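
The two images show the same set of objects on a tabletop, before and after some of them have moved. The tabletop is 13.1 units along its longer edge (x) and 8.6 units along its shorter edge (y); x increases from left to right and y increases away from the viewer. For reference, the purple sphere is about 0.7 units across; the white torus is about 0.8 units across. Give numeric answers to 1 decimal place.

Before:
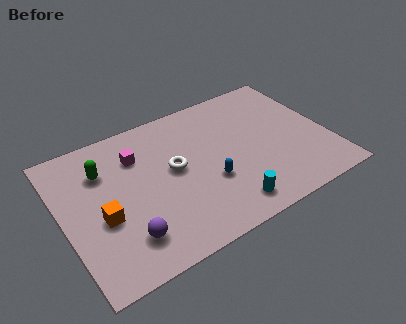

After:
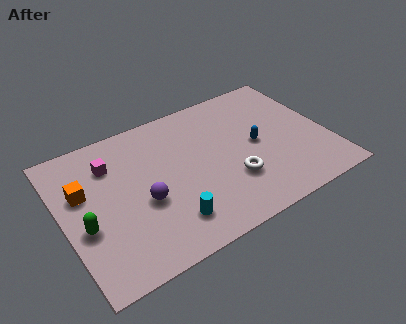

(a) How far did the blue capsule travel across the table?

2.9

The blue capsule was near (7.0, 3.1) before and (9.6, 4.3) after, so it travelled √(2.6² + 1.2²) ≈ 2.9 units.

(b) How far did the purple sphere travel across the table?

1.9

The purple sphere was near (2.7, 1.9) before and (3.8, 3.5) after, so it travelled √(1.1² + 1.6²) ≈ 1.9 units.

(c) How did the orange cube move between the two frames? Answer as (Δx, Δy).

(-0.7, 1.9)

The orange cube started near (1.8, 3.5) and ended near (1.1, 5.4).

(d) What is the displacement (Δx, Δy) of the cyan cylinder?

(-2.8, 0.5)

The cyan cylinder was at about (7.6, 1.3) and moved to about (4.8, 1.8).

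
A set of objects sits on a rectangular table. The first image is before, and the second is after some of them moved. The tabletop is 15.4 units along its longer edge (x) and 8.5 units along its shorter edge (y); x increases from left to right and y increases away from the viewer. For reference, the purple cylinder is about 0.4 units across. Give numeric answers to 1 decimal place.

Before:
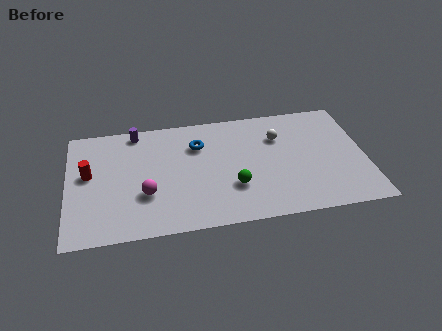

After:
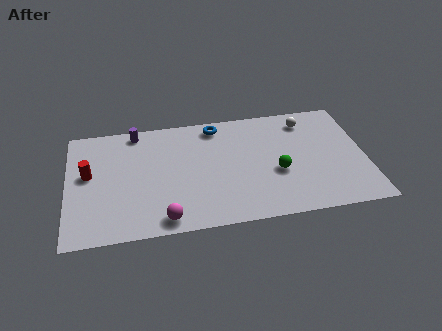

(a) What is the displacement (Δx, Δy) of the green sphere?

(2.3, 0.7)

The green sphere was at about (8.5, 2.7) and moved to about (10.8, 3.4).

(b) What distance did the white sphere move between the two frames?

1.8

From (11.0, 6.0) to (12.5, 7.0), the white sphere covered √(1.5² + 1.0²) ≈ 1.8 units.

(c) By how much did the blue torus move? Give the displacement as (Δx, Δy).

(1.0, 1.3)

The blue torus was at about (6.8, 6.1) and moved to about (7.8, 7.4).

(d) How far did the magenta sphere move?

2.1

The magenta sphere moved from about (4.0, 2.9) to (4.9, 1.0), a distance of √(0.9² + 1.9²) ≈ 2.1.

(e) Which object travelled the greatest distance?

the green sphere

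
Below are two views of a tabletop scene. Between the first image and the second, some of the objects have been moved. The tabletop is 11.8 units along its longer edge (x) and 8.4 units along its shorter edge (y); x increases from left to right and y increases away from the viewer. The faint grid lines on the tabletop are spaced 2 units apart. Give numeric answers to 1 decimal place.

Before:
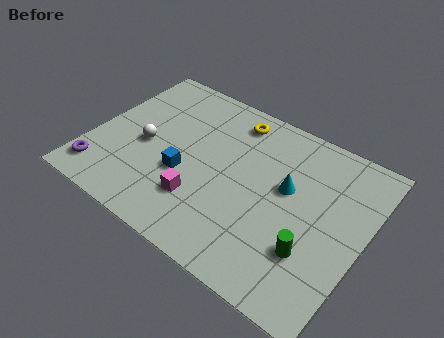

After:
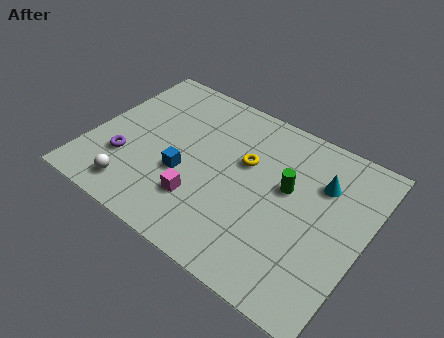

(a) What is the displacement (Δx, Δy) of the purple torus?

(0.9, 1.2)

The purple torus started near (0.8, 1.4) and ended near (1.7, 2.6).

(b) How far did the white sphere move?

2.5

From (2.3, 3.8) to (2.4, 1.3), the white sphere covered √(0.1² + 2.5²) ≈ 2.5 units.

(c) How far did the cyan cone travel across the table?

1.6

The cyan cone was near (8.4, 4.9) before and (9.7, 5.9) after, so it travelled √(1.3² + 1.0²) ≈ 1.6 units.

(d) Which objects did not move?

the magenta cube and the blue cube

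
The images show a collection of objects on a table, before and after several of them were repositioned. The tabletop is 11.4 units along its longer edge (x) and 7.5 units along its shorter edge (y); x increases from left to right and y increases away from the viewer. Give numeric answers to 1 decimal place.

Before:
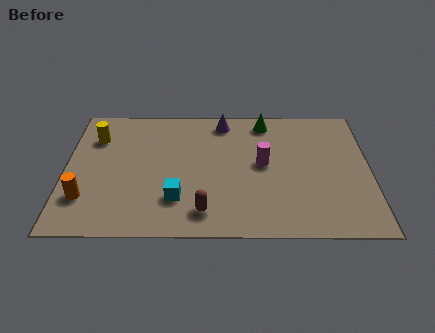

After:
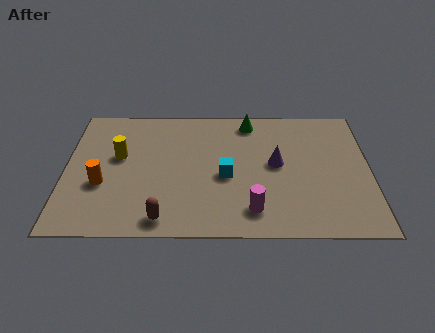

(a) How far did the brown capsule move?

1.6

The brown capsule moved from about (5.2, 1.3) to (3.7, 0.9), a distance of √(1.5² + 0.4²) ≈ 1.6.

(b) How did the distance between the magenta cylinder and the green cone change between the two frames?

+2.6

The distance was about 2.5 in the first image and 5.1 in the second, so they moved 2.6 units further apart.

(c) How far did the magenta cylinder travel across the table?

2.6

From (7.4, 4.0) to (7.0, 1.4), the magenta cylinder covered √(0.4² + 2.6²) ≈ 2.6 units.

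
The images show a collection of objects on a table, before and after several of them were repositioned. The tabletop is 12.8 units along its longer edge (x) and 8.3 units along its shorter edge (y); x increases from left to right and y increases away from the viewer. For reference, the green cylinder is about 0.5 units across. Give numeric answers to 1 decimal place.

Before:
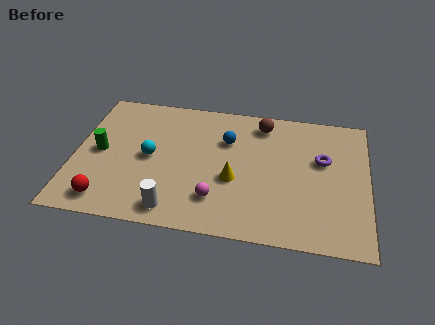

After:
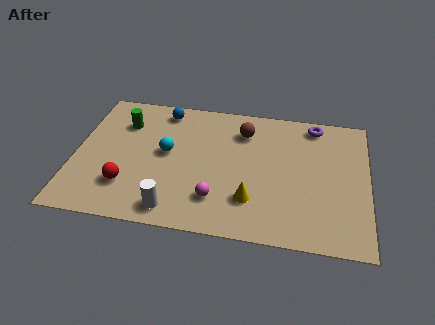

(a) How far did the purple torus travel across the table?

2.2

From (10.8, 5.1) to (10.4, 7.3), the purple torus covered √(0.4² + 2.2²) ≈ 2.2 units.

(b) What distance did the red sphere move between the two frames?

1.3

From (1.6, 1.2) to (2.4, 2.2), the red sphere covered √(0.8² + 1.0²) ≈ 1.3 units.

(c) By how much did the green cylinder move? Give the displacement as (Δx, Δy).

(0.9, 2.0)

The green cylinder started near (1.1, 4.1) and ended near (2.0, 6.1).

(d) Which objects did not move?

the white cylinder and the magenta sphere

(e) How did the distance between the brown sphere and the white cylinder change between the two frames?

-0.9

The distance was about 6.9 in the first image and 6.0 in the second, so they moved 0.9 units closer together.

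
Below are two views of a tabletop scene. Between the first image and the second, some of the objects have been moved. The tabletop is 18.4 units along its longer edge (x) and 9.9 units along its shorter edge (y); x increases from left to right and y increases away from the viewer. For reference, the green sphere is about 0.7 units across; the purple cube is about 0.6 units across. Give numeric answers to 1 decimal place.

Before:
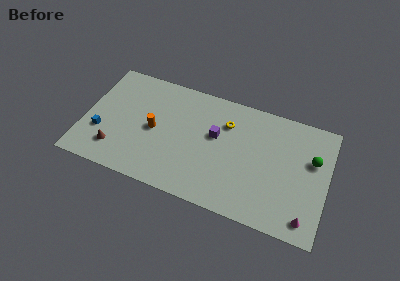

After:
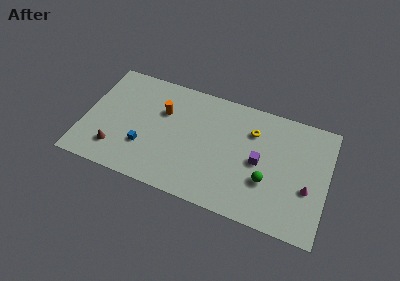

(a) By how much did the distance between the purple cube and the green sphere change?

-5.7

Before: roughly 7.3 units apart; after: 1.6. That's 5.7 units closer together.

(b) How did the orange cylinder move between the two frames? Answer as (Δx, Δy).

(0.5, 1.8)

From the two frames, the orange cylinder sits at roughly (5.3, 4.8) before and (5.8, 6.6) after.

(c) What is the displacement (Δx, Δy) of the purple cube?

(3.4, -1.1)

The purple cube was at about (9.9, 5.9) and moved to about (13.3, 4.8).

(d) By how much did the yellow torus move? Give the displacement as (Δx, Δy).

(2.0, 0.0)

The yellow torus started near (10.6, 7.2) and ended near (12.6, 7.2).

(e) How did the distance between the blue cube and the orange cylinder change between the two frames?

-0.5

Before: roughly 4.2 units apart; after: 3.7. That's 0.5 units closer together.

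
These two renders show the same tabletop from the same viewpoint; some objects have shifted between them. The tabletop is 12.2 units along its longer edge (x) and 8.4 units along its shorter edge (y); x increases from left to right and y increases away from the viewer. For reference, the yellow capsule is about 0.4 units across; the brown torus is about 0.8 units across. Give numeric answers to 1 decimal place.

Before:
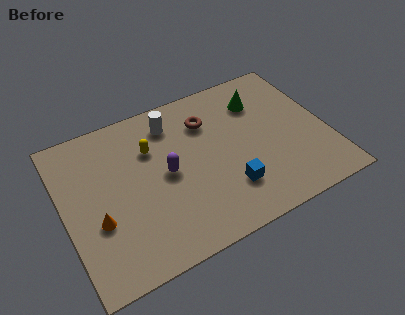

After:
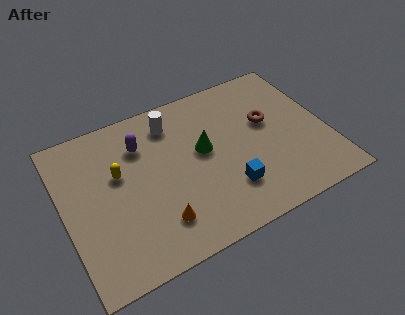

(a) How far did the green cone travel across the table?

3.3

From (9.4, 6.3) to (6.5, 4.7), the green cone covered √(2.9² + 1.6²) ≈ 3.3 units.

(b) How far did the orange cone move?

2.9

The orange cone moved from about (1.4, 3.1) to (4.0, 1.9), a distance of √(2.6² + 1.2²) ≈ 2.9.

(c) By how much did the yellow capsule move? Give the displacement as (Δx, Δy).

(-1.6, -0.7)

The yellow capsule started near (4.2, 5.8) and ended near (2.6, 5.1).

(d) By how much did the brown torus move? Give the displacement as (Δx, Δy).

(2.7, -1.2)

The brown torus started near (6.9, 6.2) and ended near (9.6, 5.0).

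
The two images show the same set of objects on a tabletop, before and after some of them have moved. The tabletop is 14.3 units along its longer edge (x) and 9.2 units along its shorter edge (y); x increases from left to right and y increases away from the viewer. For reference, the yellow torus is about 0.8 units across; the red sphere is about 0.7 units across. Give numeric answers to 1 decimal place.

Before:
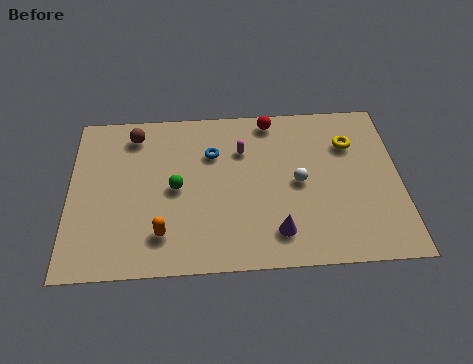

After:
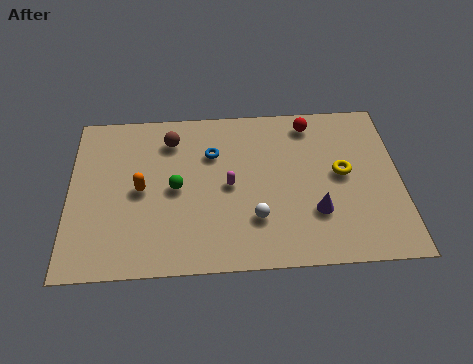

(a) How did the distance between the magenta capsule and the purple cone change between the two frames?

-0.8

Before: roughly 4.9 units apart; after: 4.1. That's 0.8 units closer together.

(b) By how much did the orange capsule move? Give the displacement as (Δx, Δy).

(-0.9, 2.5)

The orange capsule was at about (4.0, 2.0) and moved to about (3.1, 4.5).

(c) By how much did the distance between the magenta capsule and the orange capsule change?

-1.9

The distance was about 5.7 in the first image and 3.8 in the second, so they moved 1.9 units closer together.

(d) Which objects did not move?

the blue torus and the green sphere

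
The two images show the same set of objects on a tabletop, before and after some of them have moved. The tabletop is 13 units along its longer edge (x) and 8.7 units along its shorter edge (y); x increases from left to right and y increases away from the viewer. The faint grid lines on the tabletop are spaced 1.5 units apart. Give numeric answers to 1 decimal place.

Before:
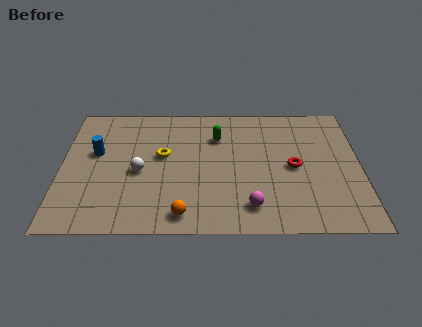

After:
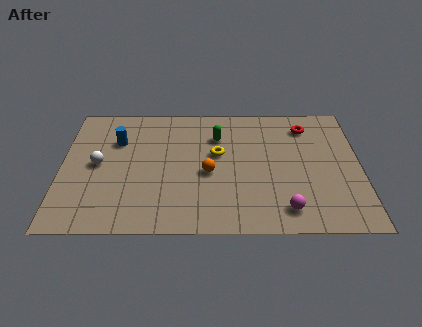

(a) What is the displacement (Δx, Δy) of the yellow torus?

(2.4, 0.1)

The yellow torus started near (4.4, 5.0) and ended near (6.8, 5.1).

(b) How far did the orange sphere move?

2.9

The orange sphere was near (5.3, 1.1) before and (6.4, 3.8) after, so it travelled √(1.1² + 2.7²) ≈ 2.9 units.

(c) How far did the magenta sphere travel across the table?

1.5

The magenta sphere moved from about (8.2, 1.6) to (9.7, 1.4), a distance of √(1.5² + 0.2²) ≈ 1.5.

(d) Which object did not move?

the green capsule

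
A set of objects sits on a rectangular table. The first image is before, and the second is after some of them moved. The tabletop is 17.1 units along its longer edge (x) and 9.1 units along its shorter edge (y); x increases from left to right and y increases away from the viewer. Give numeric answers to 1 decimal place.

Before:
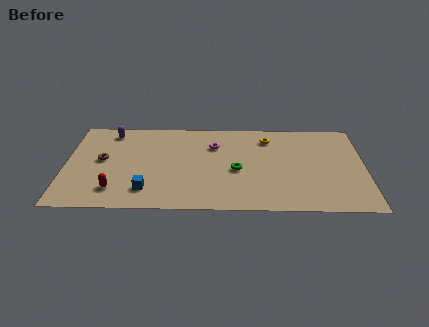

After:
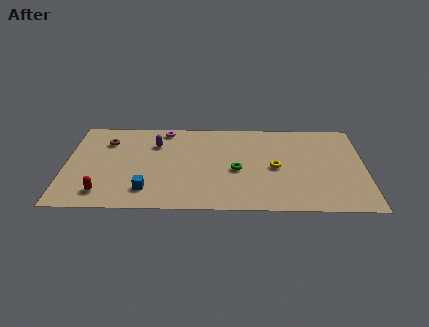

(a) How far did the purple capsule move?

2.9

From (2.5, 7.8) to (5.1, 6.6), the purple capsule covered √(2.6² + 1.2²) ≈ 2.9 units.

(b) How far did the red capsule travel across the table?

0.8

From (2.9, 1.9) to (2.2, 1.6), the red capsule covered √(0.7² + 0.3²) ≈ 0.8 units.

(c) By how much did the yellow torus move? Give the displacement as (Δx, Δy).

(0.4, -3.0)

The yellow torus started near (11.6, 7.3) and ended near (12.0, 4.3).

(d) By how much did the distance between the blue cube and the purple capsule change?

-1.6

The distance was about 6.3 in the first image and 4.7 in the second, so they moved 1.6 units closer together.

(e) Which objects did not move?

the blue cube and the green torus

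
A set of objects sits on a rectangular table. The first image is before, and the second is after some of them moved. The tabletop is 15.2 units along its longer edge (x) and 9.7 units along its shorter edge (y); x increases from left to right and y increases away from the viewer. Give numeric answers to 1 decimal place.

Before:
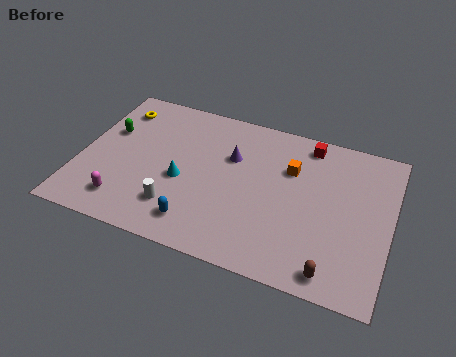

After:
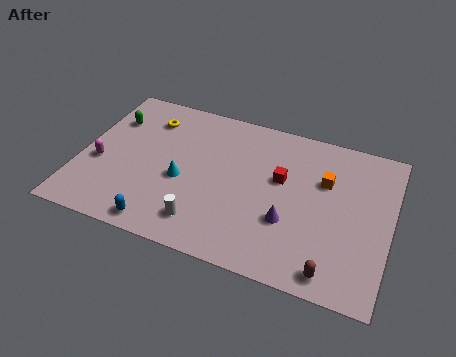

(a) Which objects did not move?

the cyan cone and the brown capsule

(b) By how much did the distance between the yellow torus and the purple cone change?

+2.5

They were about 6.1 units apart before and 8.6 after — 2.5 units further apart.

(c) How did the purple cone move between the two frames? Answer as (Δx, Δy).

(3.1, -3.1)

The purple cone was at about (7.3, 6.4) and moved to about (10.4, 3.3).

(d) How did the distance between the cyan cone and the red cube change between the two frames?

-2.3

Before: roughly 7.3 units apart; after: 5.0. That's 2.3 units closer together.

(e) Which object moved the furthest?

the purple cone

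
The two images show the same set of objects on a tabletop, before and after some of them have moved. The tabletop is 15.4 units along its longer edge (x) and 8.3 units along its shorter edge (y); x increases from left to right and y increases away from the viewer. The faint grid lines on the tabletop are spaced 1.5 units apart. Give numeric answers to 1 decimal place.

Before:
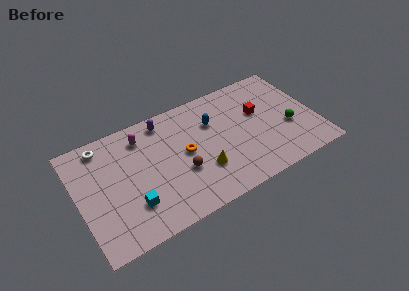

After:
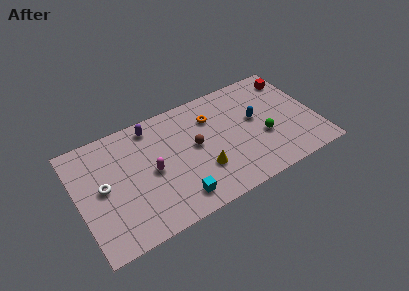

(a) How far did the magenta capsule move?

2.7

From (4.4, 6.7) to (4.7, 4.0), the magenta capsule covered √(0.3² + 2.7²) ≈ 2.7 units.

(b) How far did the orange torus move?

2.7

From (6.9, 4.3) to (8.9, 6.1), the orange torus covered √(2.0² + 1.8²) ≈ 2.7 units.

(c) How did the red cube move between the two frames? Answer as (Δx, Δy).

(2.5, 1.7)

The red cube was at about (11.9, 5.1) and moved to about (14.4, 6.8).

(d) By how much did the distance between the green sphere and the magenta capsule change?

-2.6

Before: roughly 9.8 units apart; after: 7.2. That's 2.6 units closer together.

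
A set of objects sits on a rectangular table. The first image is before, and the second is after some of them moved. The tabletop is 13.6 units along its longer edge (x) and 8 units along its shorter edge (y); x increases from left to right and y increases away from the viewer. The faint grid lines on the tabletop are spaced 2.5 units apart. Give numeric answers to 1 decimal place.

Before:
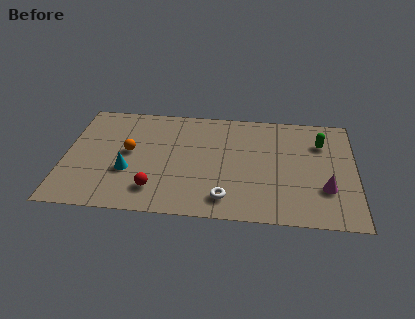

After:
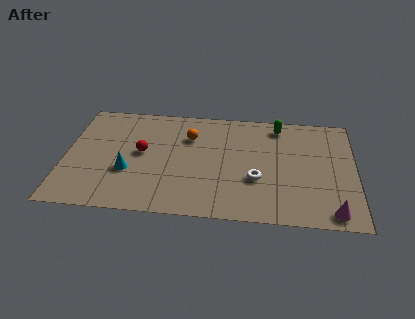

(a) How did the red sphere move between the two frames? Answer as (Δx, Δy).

(-0.7, 2.6)

The red sphere started near (4.3, 1.7) and ended near (3.6, 4.3).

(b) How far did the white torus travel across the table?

2.1

The white torus was near (7.6, 1.4) before and (9.0, 2.9) after, so it travelled √(1.4² + 1.5²) ≈ 2.1 units.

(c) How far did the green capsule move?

2.3

The green capsule moved from about (12.0, 5.8) to (10.0, 6.9), a distance of √(2.0² + 1.1²) ≈ 2.3.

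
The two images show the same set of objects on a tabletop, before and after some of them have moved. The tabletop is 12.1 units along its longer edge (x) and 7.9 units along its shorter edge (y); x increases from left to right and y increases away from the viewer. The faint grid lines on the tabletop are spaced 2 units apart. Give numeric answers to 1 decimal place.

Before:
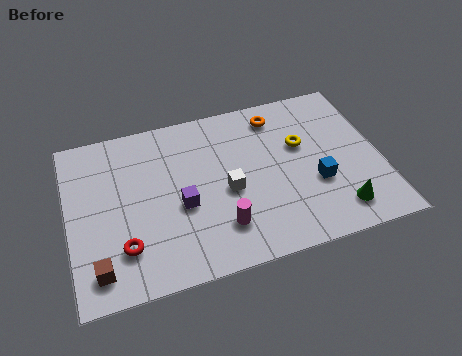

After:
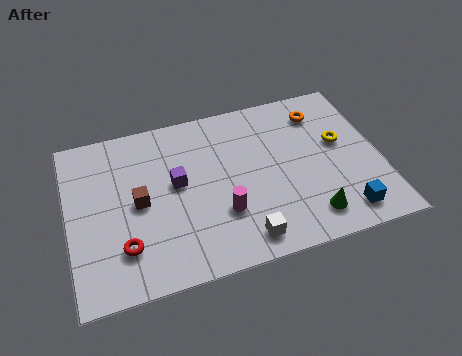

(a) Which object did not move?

the red torus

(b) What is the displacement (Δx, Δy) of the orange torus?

(1.7, -0.3)

The orange torus was at about (8.3, 6.6) and moved to about (10.0, 6.3).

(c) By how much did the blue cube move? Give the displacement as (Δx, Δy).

(0.9, -1.7)

From the two frames, the blue cube sits at roughly (9.5, 2.9) before and (10.4, 1.2) after.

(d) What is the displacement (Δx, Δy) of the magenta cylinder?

(0.1, 0.6)

The magenta cylinder started near (5.7, 1.9) and ended near (5.8, 2.5).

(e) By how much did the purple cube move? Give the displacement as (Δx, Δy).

(-0.1, 1.1)

From the two frames, the purple cube sits at roughly (4.3, 3.3) before and (4.2, 4.4) after.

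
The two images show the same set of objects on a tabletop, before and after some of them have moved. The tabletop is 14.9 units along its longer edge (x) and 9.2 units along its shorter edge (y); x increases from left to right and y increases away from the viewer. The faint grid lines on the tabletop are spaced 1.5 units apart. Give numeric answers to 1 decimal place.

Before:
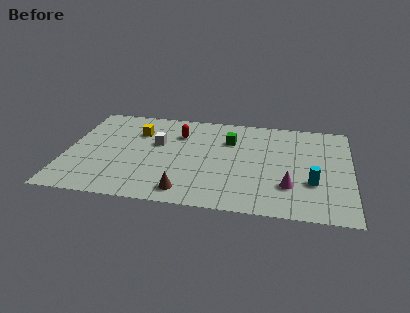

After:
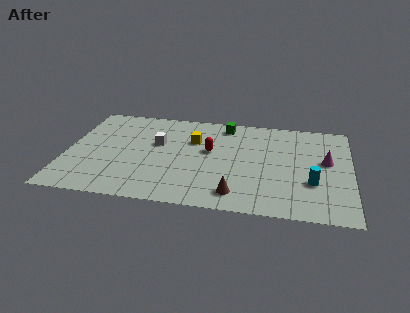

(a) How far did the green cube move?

1.5

The green cube was near (8.5, 6.5) before and (8.2, 8.0) after, so it travelled √(0.3² + 1.5²) ≈ 1.5 units.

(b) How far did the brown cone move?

2.6

From (6.4, 1.3) to (9.0, 1.5), the brown cone covered √(2.6² + 0.2²) ≈ 2.6 units.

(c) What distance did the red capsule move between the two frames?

2.2

The red capsule moved from about (5.8, 6.7) to (7.5, 5.3), a distance of √(1.7² + 1.4²) ≈ 2.2.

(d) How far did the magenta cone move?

3.2

The magenta cone moved from about (11.7, 2.6) to (13.6, 5.2), a distance of √(1.9² + 2.6²) ≈ 3.2.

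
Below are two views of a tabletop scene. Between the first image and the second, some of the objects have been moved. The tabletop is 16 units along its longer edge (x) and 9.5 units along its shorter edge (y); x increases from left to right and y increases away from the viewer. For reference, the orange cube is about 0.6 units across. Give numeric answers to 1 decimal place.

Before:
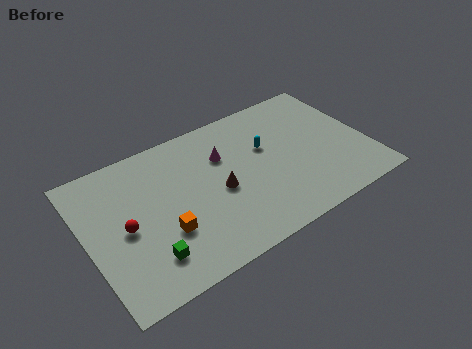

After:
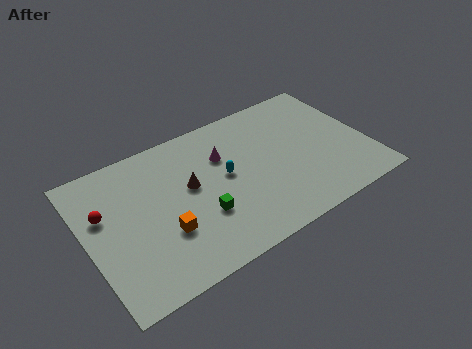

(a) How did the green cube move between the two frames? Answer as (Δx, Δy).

(3.2, 1.1)

From the two frames, the green cube sits at roughly (3.0, 2.1) before and (6.2, 3.2) after.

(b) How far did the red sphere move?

1.8

The red sphere moved from about (2.1, 4.5) to (1.1, 6.0), a distance of √(1.0² + 1.5²) ≈ 1.8.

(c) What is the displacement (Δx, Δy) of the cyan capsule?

(-2.5, -0.8)

The cyan capsule was at about (10.4, 5.9) and moved to about (7.9, 5.1).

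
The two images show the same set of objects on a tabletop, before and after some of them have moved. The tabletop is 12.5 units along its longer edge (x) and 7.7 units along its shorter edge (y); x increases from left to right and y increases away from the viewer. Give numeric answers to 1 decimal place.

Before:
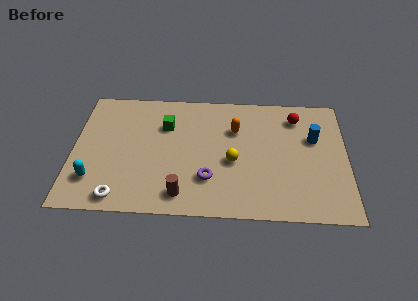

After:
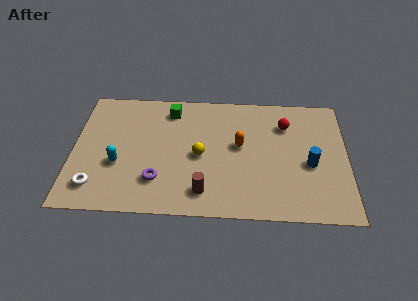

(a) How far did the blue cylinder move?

1.6

The blue cylinder was near (11.0, 4.9) before and (10.8, 3.3) after, so it travelled √(0.2² + 1.6²) ≈ 1.6 units.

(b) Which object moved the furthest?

the purple torus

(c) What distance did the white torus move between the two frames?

1.3

From (2.2, 0.9) to (1.1, 1.5), the white torus covered √(1.1² + 0.6²) ≈ 1.3 units.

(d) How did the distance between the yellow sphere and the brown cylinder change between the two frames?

-0.9

Before: roughly 3.1 units apart; after: 2.2. That's 0.9 units closer together.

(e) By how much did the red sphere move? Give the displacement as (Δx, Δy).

(-0.5, -0.5)

The red sphere started near (10.2, 6.2) and ended near (9.7, 5.7).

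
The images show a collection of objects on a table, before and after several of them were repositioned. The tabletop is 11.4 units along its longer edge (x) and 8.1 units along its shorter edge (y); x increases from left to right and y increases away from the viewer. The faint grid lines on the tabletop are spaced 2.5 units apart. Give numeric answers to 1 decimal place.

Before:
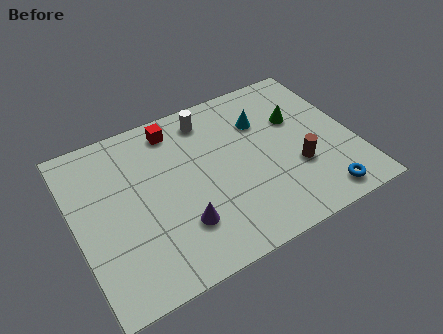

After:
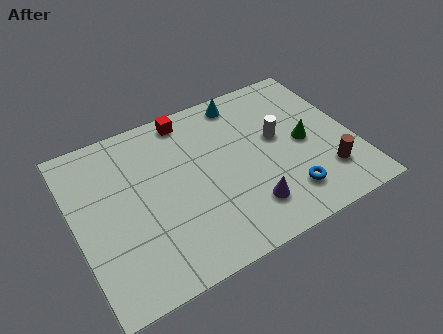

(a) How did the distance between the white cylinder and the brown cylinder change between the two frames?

-2.0

Before: roughly 5.1 units apart; after: 3.1. That's 2.0 units closer together.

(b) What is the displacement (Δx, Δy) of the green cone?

(0.1, -1.3)

From the two frames, the green cone sits at roughly (9.3, 5.2) before and (9.4, 3.9) after.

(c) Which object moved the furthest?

the white cylinder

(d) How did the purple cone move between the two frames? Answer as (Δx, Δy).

(2.7, -0.4)

The purple cone started near (4.0, 2.2) and ended near (6.7, 1.8).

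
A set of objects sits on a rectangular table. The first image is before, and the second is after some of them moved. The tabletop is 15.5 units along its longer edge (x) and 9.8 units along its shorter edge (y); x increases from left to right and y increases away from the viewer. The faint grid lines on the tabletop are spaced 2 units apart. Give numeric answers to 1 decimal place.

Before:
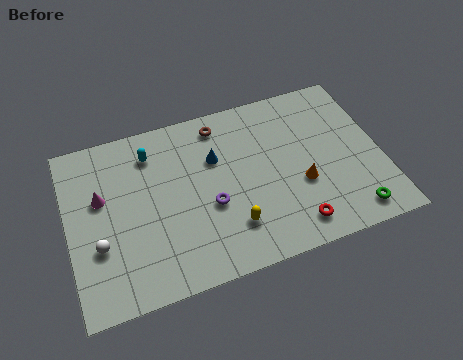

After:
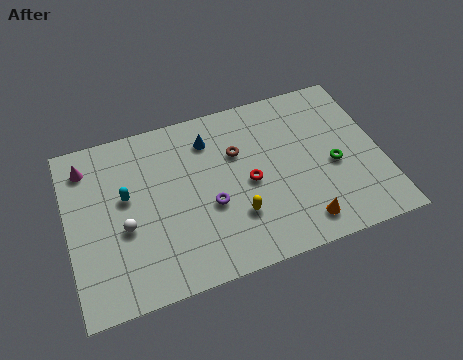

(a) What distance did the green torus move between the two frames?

3.1

From (13.7, 1.3) to (13.1, 4.3), the green torus covered √(0.6² + 3.0²) ≈ 3.1 units.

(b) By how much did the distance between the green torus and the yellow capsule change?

-0.8

The distance was about 6.0 in the first image and 5.2 in the second, so they moved 0.8 units closer together.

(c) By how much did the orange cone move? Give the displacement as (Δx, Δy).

(-0.2, -2.2)

The orange cone started near (11.4, 3.7) and ended near (11.2, 1.5).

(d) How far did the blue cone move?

1.2

From (7.4, 6.5) to (7.2, 7.7), the blue cone covered √(0.2² + 1.2²) ≈ 1.2 units.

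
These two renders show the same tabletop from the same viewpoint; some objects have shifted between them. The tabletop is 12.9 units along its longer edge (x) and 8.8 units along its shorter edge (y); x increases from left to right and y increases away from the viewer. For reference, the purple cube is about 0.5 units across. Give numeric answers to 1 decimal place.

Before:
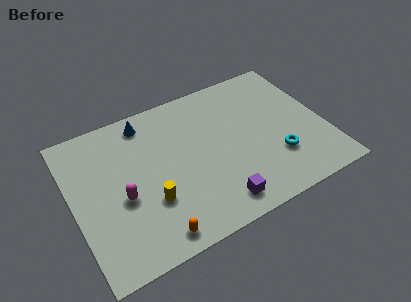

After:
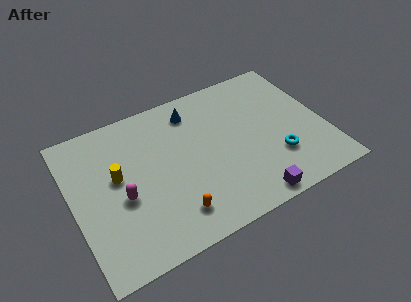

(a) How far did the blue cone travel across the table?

2.4

The blue cone moved from about (4.1, 7.6) to (6.5, 7.2), a distance of √(2.4² + 0.4²) ≈ 2.4.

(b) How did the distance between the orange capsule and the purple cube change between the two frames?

+0.6

The distance was about 3.3 in the first image and 3.9 in the second, so they moved 0.6 units further apart.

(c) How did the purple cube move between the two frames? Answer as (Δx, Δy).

(1.6, -0.5)

The purple cube started near (6.9, 1.3) and ended near (8.5, 0.8).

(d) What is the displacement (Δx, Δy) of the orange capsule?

(1.1, 0.7)

The orange capsule started near (3.6, 1.0) and ended near (4.7, 1.7).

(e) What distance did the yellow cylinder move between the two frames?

2.5

From (3.7, 2.9) to (2.3, 5.0), the yellow cylinder covered √(1.4² + 2.1²) ≈ 2.5 units.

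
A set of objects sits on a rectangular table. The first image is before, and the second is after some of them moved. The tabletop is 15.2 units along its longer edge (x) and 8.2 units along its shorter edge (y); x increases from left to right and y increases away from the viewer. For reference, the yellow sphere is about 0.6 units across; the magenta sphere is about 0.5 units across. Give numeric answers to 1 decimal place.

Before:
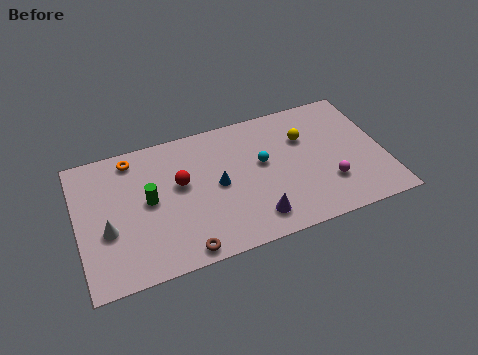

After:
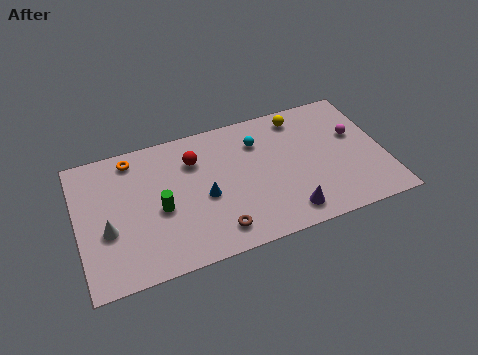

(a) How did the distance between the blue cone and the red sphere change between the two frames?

+0.5

Before: roughly 1.9 units apart; after: 2.4. That's 0.5 units further apart.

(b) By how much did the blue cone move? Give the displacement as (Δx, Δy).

(-0.7, -0.5)

The blue cone was at about (6.9, 4.1) and moved to about (6.2, 3.6).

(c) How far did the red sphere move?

1.4

The red sphere was near (5.1, 4.8) before and (5.9, 6.0) after, so it travelled √(0.8² + 1.2²) ≈ 1.4 units.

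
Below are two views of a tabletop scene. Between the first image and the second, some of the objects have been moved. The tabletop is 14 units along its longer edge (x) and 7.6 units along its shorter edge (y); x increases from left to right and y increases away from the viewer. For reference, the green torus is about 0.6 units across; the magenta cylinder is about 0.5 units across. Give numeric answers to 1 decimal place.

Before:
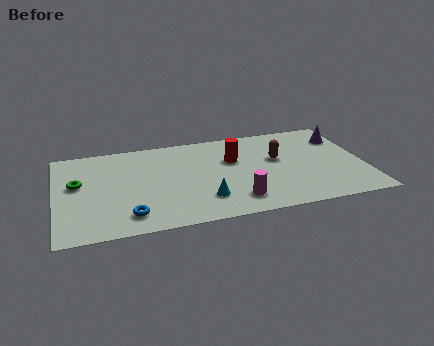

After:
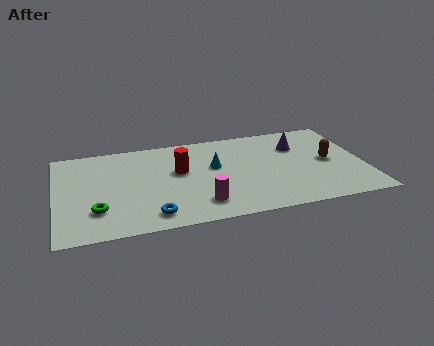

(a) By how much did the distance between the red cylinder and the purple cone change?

+0.4

They were about 5.2 units apart before and 5.6 after — 0.4 units further apart.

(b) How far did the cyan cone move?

2.7

From (6.6, 1.9) to (7.2, 4.5), the cyan cone covered √(0.6² + 2.6²) ≈ 2.7 units.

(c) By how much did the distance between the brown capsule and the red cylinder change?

+4.8

Before: roughly 2.0 units apart; after: 6.8. That's 4.8 units further apart.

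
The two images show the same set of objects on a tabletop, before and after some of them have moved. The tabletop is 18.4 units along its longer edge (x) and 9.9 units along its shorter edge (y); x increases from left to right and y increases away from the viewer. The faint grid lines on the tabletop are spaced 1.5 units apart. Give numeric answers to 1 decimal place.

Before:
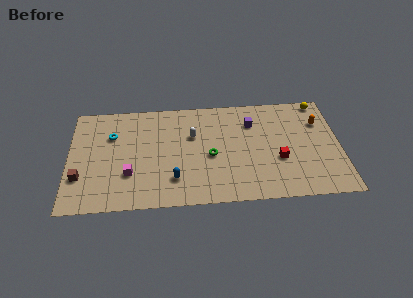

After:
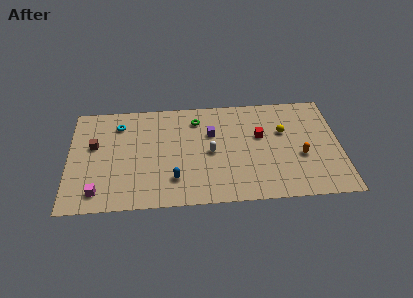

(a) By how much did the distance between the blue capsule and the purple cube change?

-2.4

The distance was about 7.3 in the first image and 4.9 in the second, so they moved 2.4 units closer together.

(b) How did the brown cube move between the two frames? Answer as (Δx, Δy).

(0.9, 2.9)

From the two frames, the brown cube sits at roughly (0.8, 3.0) before and (1.7, 5.9) after.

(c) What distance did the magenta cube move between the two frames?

2.6

From (4.1, 3.1) to (2.0, 1.6), the magenta cube covered √(2.1² + 1.5²) ≈ 2.6 units.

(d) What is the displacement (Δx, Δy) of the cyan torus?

(0.5, 1.0)

The cyan torus started near (2.9, 6.8) and ended near (3.4, 7.8).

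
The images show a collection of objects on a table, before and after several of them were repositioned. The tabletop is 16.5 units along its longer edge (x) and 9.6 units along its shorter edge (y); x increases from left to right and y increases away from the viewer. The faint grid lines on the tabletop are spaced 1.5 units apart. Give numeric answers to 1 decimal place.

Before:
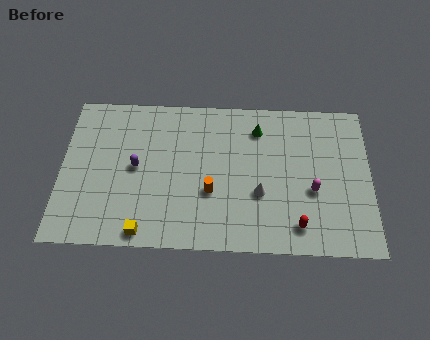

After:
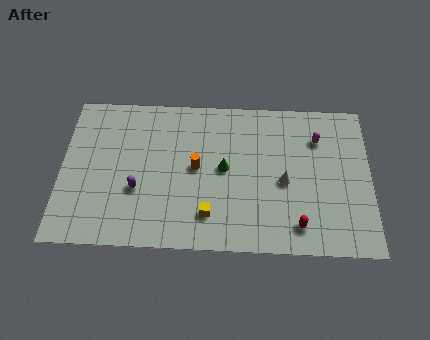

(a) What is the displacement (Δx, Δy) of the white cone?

(1.3, 0.8)

From the two frames, the white cone sits at roughly (10.6, 3.5) before and (11.9, 4.3) after.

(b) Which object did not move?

the red capsule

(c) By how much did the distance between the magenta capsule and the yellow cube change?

-1.7

They were about 9.4 units apart before and 7.7 after — 1.7 units closer together.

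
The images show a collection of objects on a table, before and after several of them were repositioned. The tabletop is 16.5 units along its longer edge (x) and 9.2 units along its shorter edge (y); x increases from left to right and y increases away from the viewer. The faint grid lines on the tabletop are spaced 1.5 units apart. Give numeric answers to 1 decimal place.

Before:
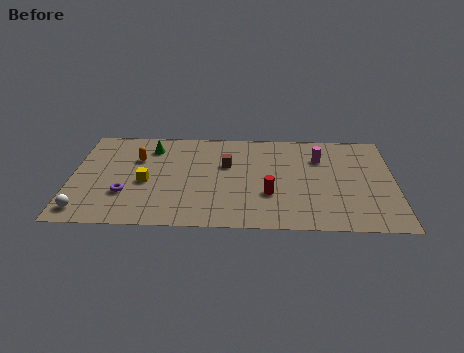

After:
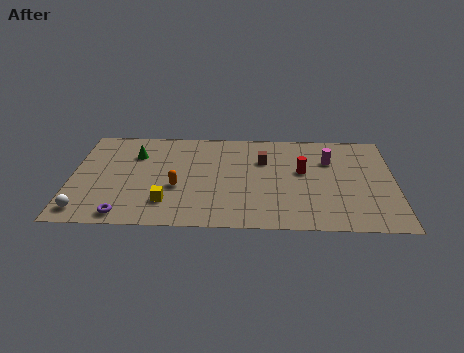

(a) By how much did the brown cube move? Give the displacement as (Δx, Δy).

(1.9, 0.5)

From the two frames, the brown cube sits at roughly (7.9, 5.8) before and (9.8, 6.3) after.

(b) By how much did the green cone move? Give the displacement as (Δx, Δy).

(-0.8, -0.7)

The green cone was at about (4.0, 7.3) and moved to about (3.2, 6.6).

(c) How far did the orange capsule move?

3.3

From (3.3, 6.2) to (5.4, 3.6), the orange capsule covered √(2.1² + 2.6²) ≈ 3.3 units.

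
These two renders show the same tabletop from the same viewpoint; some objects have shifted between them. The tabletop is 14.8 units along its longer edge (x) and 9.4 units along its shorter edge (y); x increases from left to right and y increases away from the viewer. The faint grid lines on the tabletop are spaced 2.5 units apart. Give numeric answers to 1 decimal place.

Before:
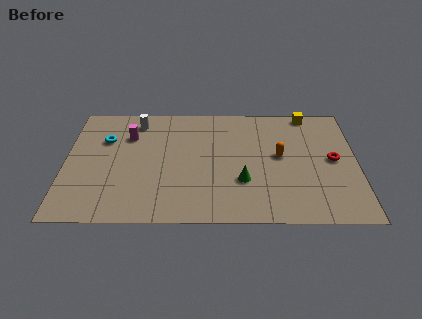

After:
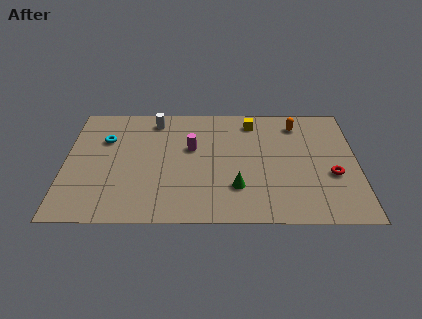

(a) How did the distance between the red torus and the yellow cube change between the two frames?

+1.9

They were about 4.0 units apart before and 5.9 after — 1.9 units further apart.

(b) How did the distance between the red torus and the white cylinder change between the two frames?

-0.5

The distance was about 10.5 in the first image and 10.0 in the second, so they moved 0.5 units closer together.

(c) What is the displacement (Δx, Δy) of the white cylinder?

(0.9, 0.1)

From the two frames, the white cylinder sits at roughly (3.6, 7.9) before and (4.5, 8.0) after.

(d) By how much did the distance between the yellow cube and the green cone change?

-1.1

The distance was about 6.5 in the first image and 5.4 in the second, so they moved 1.1 units closer together.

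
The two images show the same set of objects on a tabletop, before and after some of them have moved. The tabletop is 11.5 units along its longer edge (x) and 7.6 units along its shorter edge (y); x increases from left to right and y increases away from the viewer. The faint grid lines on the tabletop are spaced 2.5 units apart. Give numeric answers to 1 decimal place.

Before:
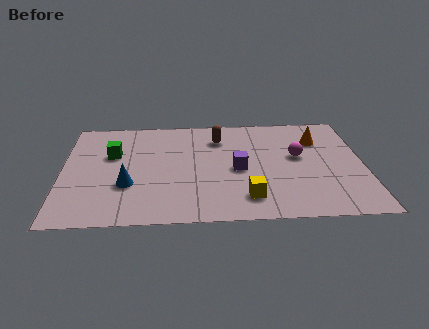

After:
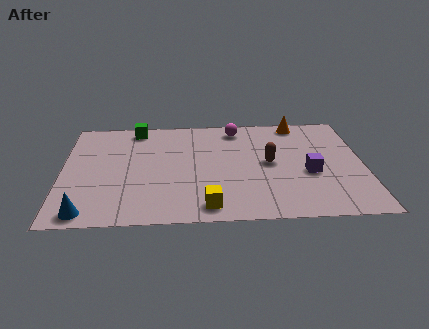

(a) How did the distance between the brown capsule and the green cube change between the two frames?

+1.6

The distance was about 4.2 in the first image and 5.8 in the second, so they moved 1.6 units further apart.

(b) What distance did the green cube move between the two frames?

2.1

The green cube moved from about (1.9, 4.8) to (2.8, 6.7), a distance of √(0.9² + 1.9²) ≈ 2.1.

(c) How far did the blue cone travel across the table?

2.3

The blue cone was near (2.5, 2.6) before and (1.0, 0.8) after, so it travelled √(1.5² + 1.8²) ≈ 2.3 units.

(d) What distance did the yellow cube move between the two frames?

1.6

The yellow cube was near (7.0, 1.5) before and (5.5, 1.0) after, so it travelled √(1.5² + 0.5²) ≈ 1.6 units.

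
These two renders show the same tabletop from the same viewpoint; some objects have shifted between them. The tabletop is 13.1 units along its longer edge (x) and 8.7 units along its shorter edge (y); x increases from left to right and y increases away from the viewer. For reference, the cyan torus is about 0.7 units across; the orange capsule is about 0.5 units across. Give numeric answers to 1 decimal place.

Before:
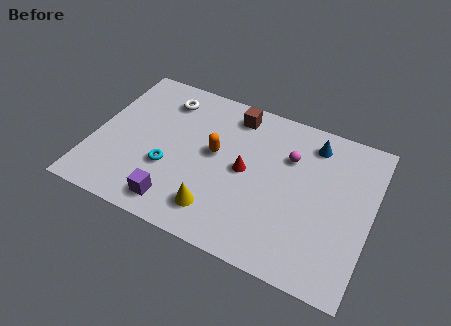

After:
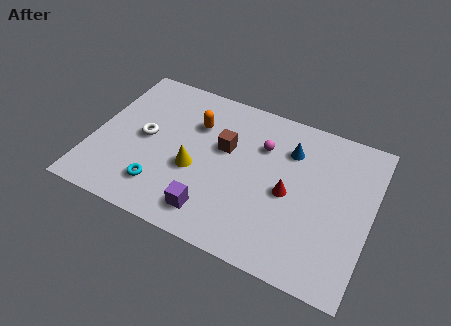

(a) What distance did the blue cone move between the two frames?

1.3

From (10.1, 7.2) to (9.1, 6.4), the blue cone covered √(1.0² + 0.8²) ≈ 1.3 units.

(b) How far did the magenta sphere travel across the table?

1.3

From (9.1, 6.0) to (7.8, 6.1), the magenta sphere covered √(1.3² + 0.1²) ≈ 1.3 units.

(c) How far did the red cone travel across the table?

2.1

The red cone was near (7.2, 4.4) before and (9.3, 4.0) after, so it travelled √(2.1² + 0.4²) ≈ 2.1 units.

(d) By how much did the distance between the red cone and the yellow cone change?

+1.5

They were about 2.9 units apart before and 4.4 after — 1.5 units further apart.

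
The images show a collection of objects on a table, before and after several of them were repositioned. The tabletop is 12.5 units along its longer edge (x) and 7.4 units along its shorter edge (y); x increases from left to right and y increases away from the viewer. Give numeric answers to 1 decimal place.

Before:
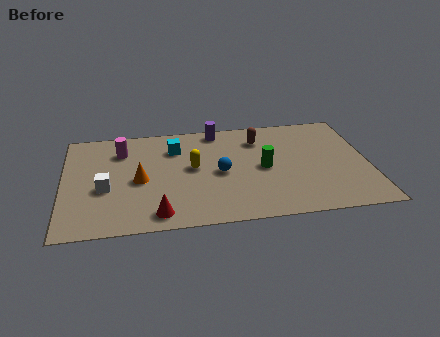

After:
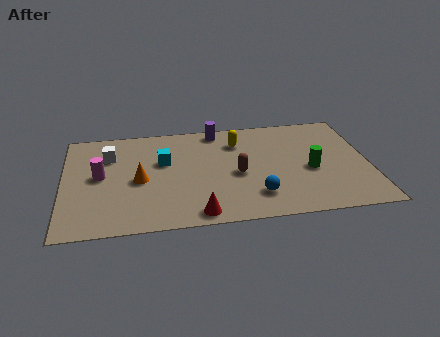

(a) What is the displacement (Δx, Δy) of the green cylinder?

(1.9, -0.4)

The green cylinder started near (8.2, 3.6) and ended near (10.1, 3.2).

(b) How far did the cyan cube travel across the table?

1.0

The cyan cube moved from about (4.6, 5.5) to (4.1, 4.6), a distance of √(0.5² + 0.9²) ≈ 1.0.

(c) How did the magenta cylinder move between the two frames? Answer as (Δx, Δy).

(-0.9, -1.7)

The magenta cylinder was at about (2.4, 5.6) and moved to about (1.5, 3.9).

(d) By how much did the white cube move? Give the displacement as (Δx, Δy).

(0.2, 2.3)

The white cube started near (1.7, 3.0) and ended near (1.9, 5.3).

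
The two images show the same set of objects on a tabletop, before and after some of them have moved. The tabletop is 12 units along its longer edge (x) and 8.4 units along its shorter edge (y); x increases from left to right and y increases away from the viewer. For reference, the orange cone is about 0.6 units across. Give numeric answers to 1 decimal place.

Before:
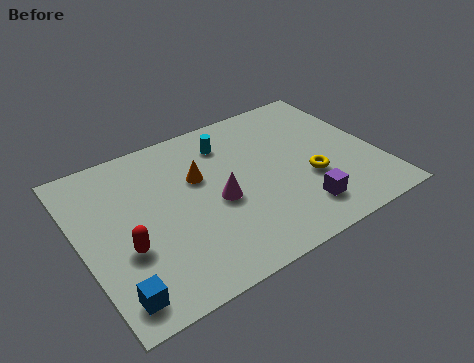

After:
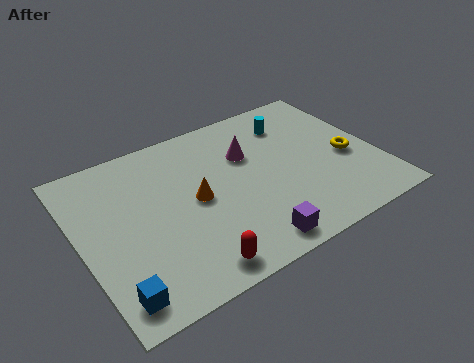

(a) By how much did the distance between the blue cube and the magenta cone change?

+2.4

The distance was about 5.1 in the first image and 7.5 in the second, so they moved 2.4 units further apart.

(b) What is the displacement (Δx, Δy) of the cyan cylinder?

(2.7, -0.1)

The cyan cylinder started near (6.3, 6.6) and ended near (9.0, 6.5).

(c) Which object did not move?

the blue cube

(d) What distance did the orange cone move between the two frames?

1.1

The orange cone was near (4.9, 5.3) before and (4.6, 4.2) after, so it travelled √(0.3² + 1.1²) ≈ 1.1 units.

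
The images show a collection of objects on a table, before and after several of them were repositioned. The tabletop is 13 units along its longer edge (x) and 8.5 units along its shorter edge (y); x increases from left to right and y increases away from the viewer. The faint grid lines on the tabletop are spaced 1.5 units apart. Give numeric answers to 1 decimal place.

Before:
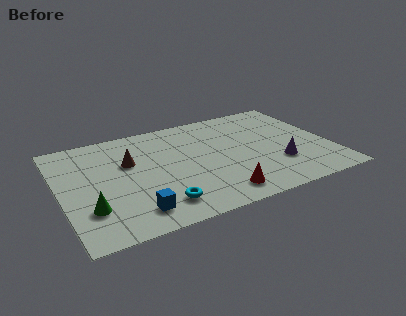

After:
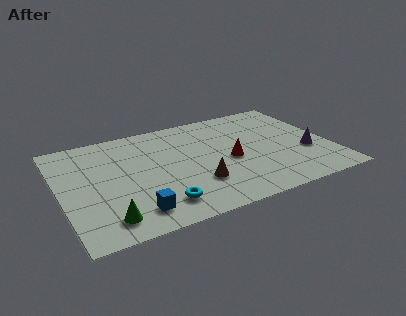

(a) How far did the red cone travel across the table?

2.7

The red cone was near (7.2, 1.3) before and (8.1, 3.8) after, so it travelled √(0.9² + 2.5²) ≈ 2.7 units.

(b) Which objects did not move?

the cyan torus and the blue cube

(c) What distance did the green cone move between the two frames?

1.2

From (1.2, 2.4) to (1.9, 1.4), the green cone covered √(0.7² + 1.0²) ≈ 1.2 units.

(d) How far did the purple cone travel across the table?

1.6

The purple cone moved from about (10.3, 2.6) to (11.8, 3.1), a distance of √(1.5² + 0.5²) ≈ 1.6.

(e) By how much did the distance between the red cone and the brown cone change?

-3.4

They were about 5.6 units apart before and 2.2 after — 3.4 units closer together.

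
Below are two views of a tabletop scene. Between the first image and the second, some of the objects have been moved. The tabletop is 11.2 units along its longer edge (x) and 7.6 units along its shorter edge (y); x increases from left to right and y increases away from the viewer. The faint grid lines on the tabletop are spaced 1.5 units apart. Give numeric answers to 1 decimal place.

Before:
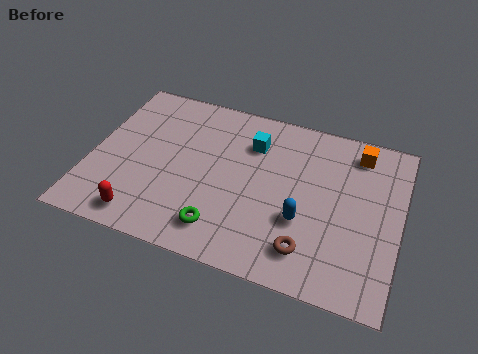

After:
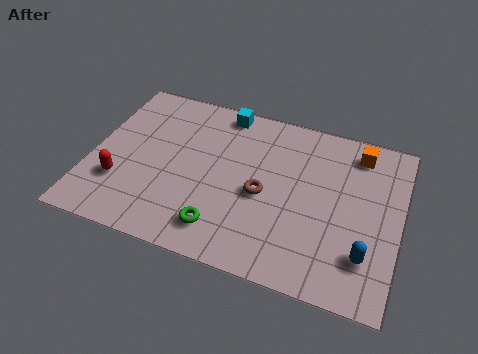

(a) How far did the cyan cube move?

1.7

The cyan cube moved from about (5.7, 5.6) to (4.5, 6.8), a distance of √(1.2² + 1.2²) ≈ 1.7.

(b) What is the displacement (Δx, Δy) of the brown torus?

(-1.8, 1.9)

The brown torus was at about (8.1, 1.5) and moved to about (6.3, 3.4).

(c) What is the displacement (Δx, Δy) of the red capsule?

(-1.0, 1.3)

The red capsule was at about (2.2, 1.0) and moved to about (1.2, 2.3).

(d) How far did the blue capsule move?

2.4

From (7.8, 2.7) to (10.1, 1.9), the blue capsule covered √(2.3² + 0.8²) ≈ 2.4 units.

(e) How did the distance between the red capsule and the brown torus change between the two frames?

-0.7

They were about 5.9 units apart before and 5.2 after — 0.7 units closer together.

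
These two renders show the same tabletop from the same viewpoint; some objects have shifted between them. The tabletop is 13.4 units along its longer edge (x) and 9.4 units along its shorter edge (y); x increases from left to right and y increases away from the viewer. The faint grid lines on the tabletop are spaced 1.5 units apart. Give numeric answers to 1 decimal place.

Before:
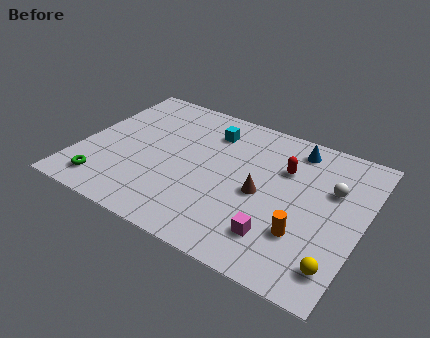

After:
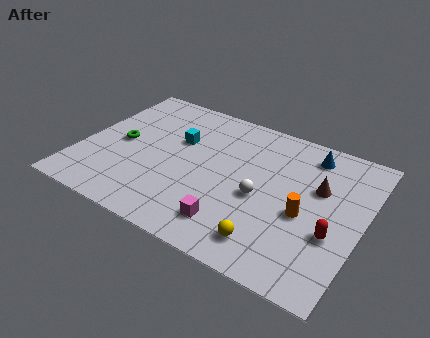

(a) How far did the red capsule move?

4.0

The red capsule was near (9.5, 6.4) before and (12.2, 3.4) after, so it travelled √(2.7² + 3.0²) ≈ 4.0 units.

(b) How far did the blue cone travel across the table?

0.7

The blue cone moved from about (9.8, 8.0) to (10.5, 7.9), a distance of √(0.7² + 0.1²) ≈ 0.7.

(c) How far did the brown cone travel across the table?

3.0

The brown cone was near (8.7, 4.3) before and (11.2, 5.9) after, so it travelled √(2.5² + 1.6²) ≈ 3.0 units.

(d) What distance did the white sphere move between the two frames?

3.7

The white sphere moved from about (11.8, 6.1) to (8.7, 4.1), a distance of √(3.1² + 2.0²) ≈ 3.7.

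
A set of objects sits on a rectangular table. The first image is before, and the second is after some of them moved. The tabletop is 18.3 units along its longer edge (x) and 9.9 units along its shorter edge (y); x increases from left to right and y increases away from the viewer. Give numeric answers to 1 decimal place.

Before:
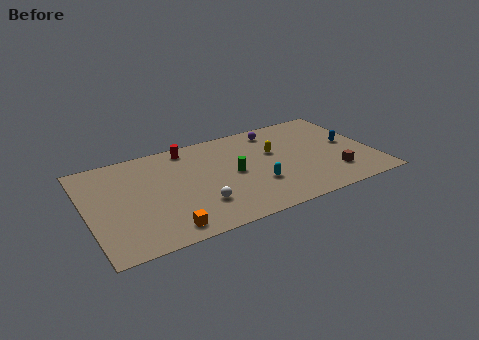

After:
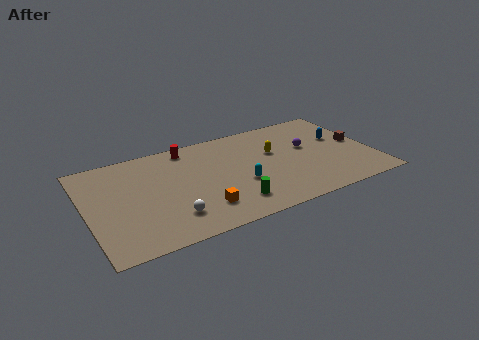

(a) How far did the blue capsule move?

0.9

From (16.9, 5.2) to (16.5, 6.0), the blue capsule covered √(0.4² + 0.8²) ≈ 0.9 units.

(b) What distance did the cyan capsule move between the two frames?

1.1

The cyan capsule moved from about (10.6, 3.2) to (9.6, 3.7), a distance of √(1.0² + 0.5²) ≈ 1.1.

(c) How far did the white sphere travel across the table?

1.8

The white sphere was near (6.8, 2.7) before and (5.0, 2.3) after, so it travelled √(1.8² + 0.4²) ≈ 1.8 units.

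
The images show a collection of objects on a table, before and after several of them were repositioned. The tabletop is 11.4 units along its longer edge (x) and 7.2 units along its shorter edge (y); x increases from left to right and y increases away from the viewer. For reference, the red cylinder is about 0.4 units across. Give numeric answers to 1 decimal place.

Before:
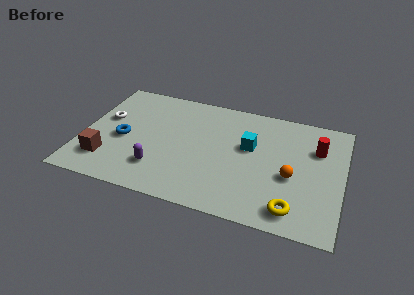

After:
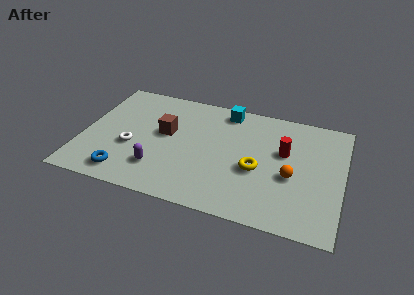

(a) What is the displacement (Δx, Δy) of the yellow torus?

(-1.7, 1.9)

The yellow torus was at about (9.4, 1.1) and moved to about (7.7, 3.0).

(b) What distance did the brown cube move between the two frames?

3.4

The brown cube was near (1.2, 1.7) before and (3.6, 4.1) after, so it travelled √(2.4² + 2.4²) ≈ 3.4 units.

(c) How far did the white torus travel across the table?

2.0

The white torus was near (0.9, 4.3) before and (2.2, 2.8) after, so it travelled √(1.3² + 1.5²) ≈ 2.0 units.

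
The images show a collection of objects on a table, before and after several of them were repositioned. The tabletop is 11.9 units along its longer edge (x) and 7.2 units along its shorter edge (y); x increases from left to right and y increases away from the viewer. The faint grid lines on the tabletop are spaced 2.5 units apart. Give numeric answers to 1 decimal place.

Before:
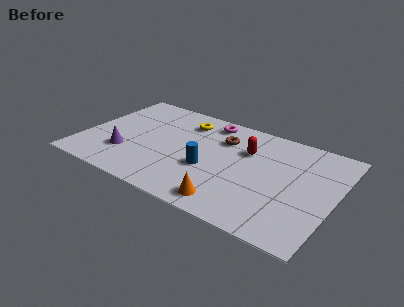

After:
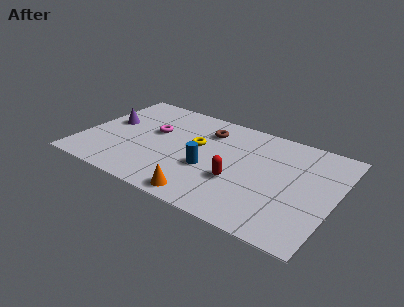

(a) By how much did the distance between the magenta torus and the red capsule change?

+2.2

They were about 2.4 units apart before and 4.6 after — 2.2 units further apart.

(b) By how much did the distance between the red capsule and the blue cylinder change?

-1.2

Before: roughly 2.6 units apart; after: 1.4. That's 1.2 units closer together.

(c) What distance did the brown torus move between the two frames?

0.9

From (6.4, 5.2) to (5.6, 5.5), the brown torus covered √(0.8² + 0.3²) ≈ 0.9 units.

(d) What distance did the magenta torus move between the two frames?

3.1

From (5.6, 6.2) to (3.2, 4.3), the magenta torus covered √(2.4² + 1.9²) ≈ 3.1 units.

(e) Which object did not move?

the blue cylinder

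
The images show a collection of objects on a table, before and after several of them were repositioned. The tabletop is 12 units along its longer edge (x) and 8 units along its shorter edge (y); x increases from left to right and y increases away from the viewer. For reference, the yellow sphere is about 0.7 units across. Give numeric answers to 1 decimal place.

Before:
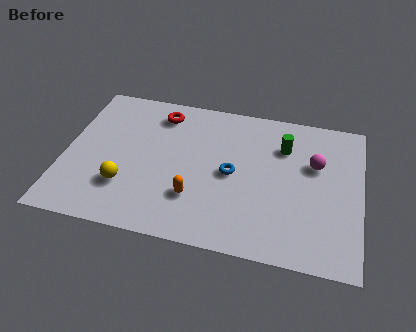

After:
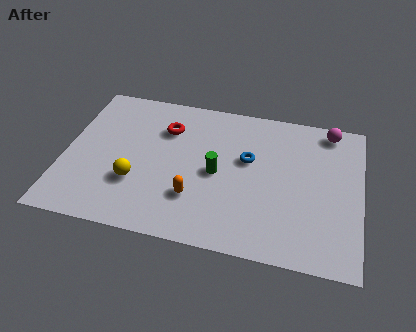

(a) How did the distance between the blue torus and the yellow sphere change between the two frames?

+0.4

The distance was about 4.5 in the first image and 4.9 in the second, so they moved 0.4 units further apart.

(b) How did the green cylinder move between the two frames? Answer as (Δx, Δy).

(-2.6, -2.0)

The green cylinder was at about (8.8, 5.8) and moved to about (6.2, 3.8).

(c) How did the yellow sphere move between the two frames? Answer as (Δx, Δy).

(0.4, 0.3)

The yellow sphere started near (2.6, 2.3) and ended near (3.0, 2.6).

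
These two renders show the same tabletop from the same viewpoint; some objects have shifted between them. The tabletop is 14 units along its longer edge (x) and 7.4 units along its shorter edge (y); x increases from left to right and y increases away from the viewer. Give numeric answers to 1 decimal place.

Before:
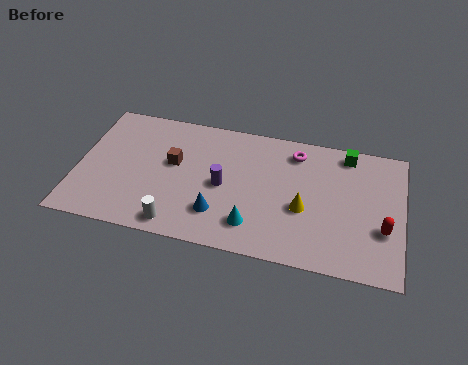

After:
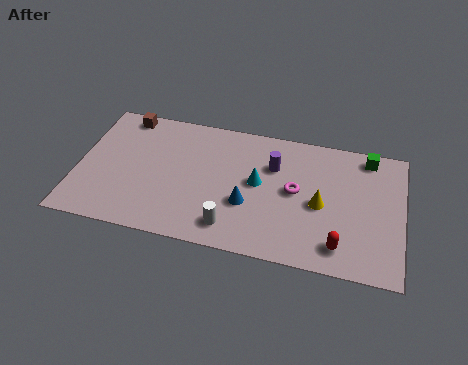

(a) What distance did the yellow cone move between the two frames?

0.8

The yellow cone was near (9.8, 3.0) before and (10.5, 3.4) after, so it travelled √(0.7² + 0.4²) ≈ 0.8 units.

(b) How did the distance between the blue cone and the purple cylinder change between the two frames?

+1.0

The distance was about 1.6 in the first image and 2.6 in the second, so they moved 1.0 units further apart.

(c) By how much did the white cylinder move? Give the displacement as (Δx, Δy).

(2.3, 0.4)

The white cylinder was at about (4.5, 0.9) and moved to about (6.8, 1.3).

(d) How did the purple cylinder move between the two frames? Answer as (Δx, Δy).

(2.1, 1.6)

The purple cylinder was at about (6.3, 3.5) and moved to about (8.4, 5.1).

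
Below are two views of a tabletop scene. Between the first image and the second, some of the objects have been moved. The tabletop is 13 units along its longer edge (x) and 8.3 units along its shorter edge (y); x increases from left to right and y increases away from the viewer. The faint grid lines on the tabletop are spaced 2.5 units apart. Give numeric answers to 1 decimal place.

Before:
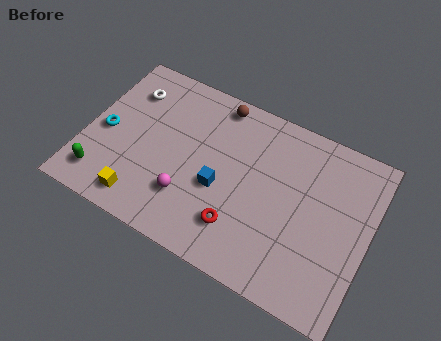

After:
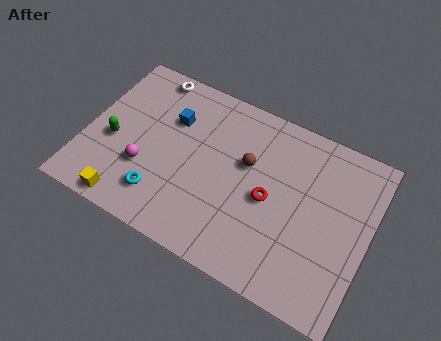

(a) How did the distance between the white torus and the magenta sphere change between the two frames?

-0.5

They were about 5.2 units apart before and 4.7 after — 0.5 units closer together.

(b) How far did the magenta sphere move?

2.2

The magenta sphere was near (5.0, 2.3) before and (2.9, 2.8) after, so it travelled √(2.1² + 0.5²) ≈ 2.2 units.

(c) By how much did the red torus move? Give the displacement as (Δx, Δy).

(1.1, 1.9)

The red torus started near (7.4, 2.0) and ended near (8.5, 3.9).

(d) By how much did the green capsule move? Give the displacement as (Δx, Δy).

(0.2, 2.0)

From the two frames, the green capsule sits at roughly (1.1, 1.5) before and (1.3, 3.5) after.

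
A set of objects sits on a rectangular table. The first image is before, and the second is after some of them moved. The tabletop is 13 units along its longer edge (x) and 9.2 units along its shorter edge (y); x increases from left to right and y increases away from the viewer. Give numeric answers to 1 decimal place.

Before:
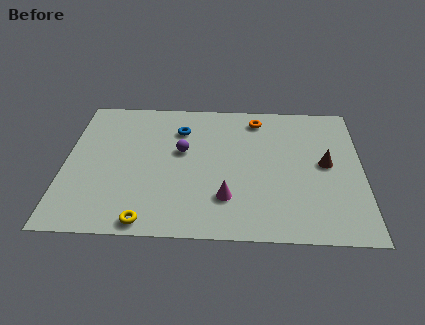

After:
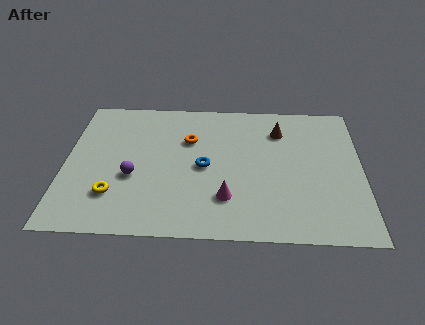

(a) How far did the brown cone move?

3.0

The brown cone was near (11.4, 4.8) before and (9.4, 7.0) after, so it travelled √(2.0² + 2.2²) ≈ 3.0 units.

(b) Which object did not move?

the magenta cone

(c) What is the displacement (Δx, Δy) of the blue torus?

(1.1, -2.5)

The blue torus started near (5.0, 6.9) and ended near (6.1, 4.4).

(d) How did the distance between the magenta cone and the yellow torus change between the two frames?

+1.1

The distance was about 3.8 in the first image and 4.9 in the second, so they moved 1.1 units further apart.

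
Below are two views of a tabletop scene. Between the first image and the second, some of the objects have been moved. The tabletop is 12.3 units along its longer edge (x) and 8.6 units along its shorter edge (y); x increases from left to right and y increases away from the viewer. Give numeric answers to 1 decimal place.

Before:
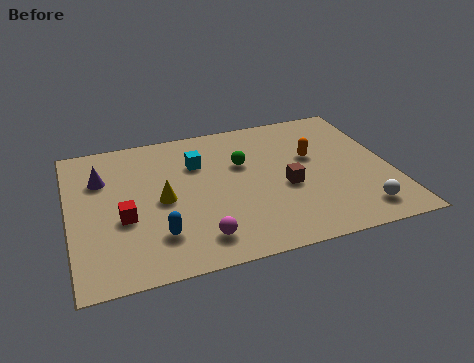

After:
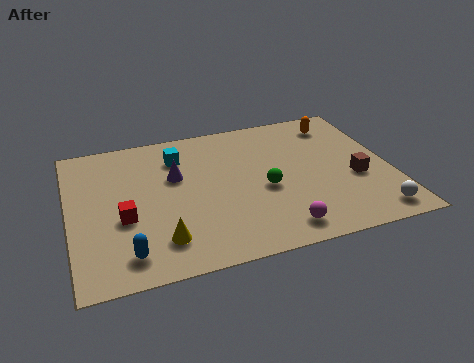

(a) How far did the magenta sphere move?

3.0

The magenta sphere was near (4.7, 1.5) before and (7.7, 1.2) after, so it travelled √(3.0² + 0.3²) ≈ 3.0 units.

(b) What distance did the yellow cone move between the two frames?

2.3

The yellow cone moved from about (3.5, 4.1) to (3.3, 1.8), a distance of √(0.2² + 2.3²) ≈ 2.3.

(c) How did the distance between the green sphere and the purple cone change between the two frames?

-1.7

Before: roughly 5.4 units apart; after: 3.7. That's 1.7 units closer together.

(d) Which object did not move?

the red cube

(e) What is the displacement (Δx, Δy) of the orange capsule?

(1.2, 1.9)

The orange capsule started near (9.4, 5.2) and ended near (10.6, 7.1).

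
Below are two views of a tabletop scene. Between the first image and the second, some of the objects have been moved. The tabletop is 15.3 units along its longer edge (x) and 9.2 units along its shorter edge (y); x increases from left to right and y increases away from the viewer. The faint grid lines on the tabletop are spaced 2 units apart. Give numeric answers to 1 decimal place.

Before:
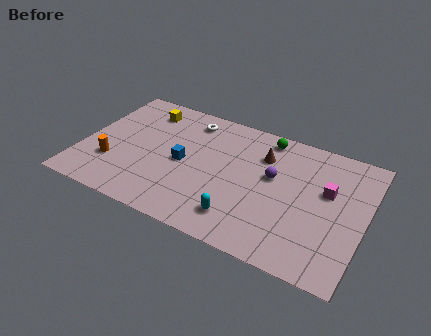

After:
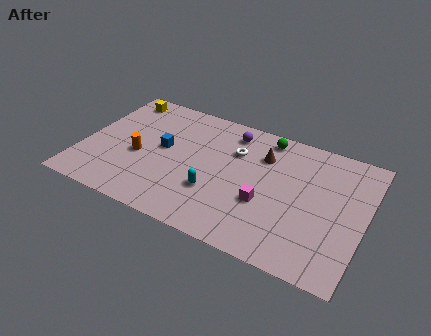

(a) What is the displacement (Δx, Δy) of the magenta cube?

(-3.1, -2.2)

The magenta cube was at about (13.2, 5.6) and moved to about (10.1, 3.4).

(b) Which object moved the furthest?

the magenta cube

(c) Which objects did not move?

the brown cone and the green sphere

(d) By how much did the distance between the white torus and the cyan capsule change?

-3.4

Before: roughly 6.9 units apart; after: 3.5. That's 3.4 units closer together.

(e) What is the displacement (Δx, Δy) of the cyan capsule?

(-1.6, 1.2)

From the two frames, the cyan capsule sits at roughly (9.0, 1.8) before and (7.4, 3.0) after.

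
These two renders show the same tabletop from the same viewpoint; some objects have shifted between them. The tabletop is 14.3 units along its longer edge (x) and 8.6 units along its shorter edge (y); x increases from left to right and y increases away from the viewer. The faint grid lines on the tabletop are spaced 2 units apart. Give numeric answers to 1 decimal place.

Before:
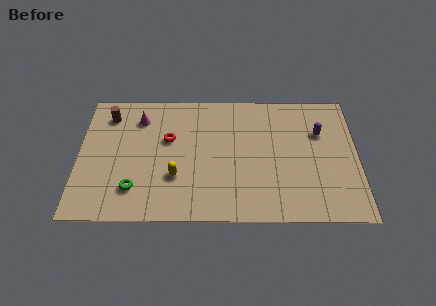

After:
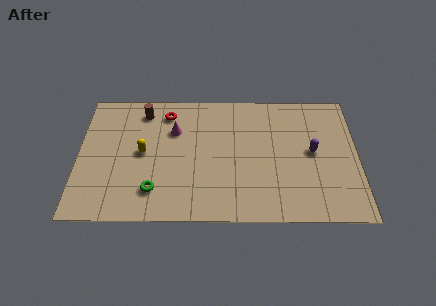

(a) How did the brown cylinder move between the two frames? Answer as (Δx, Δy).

(1.8, 0.3)

From the two frames, the brown cylinder sits at roughly (1.5, 6.9) before and (3.3, 7.2) after.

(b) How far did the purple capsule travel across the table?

1.4

From (12.4, 5.8) to (12.0, 4.5), the purple capsule covered √(0.4² + 1.3²) ≈ 1.4 units.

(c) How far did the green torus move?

1.0

The green torus was near (2.9, 2.0) before and (3.9, 1.9) after, so it travelled √(1.0² + 0.1²) ≈ 1.0 units.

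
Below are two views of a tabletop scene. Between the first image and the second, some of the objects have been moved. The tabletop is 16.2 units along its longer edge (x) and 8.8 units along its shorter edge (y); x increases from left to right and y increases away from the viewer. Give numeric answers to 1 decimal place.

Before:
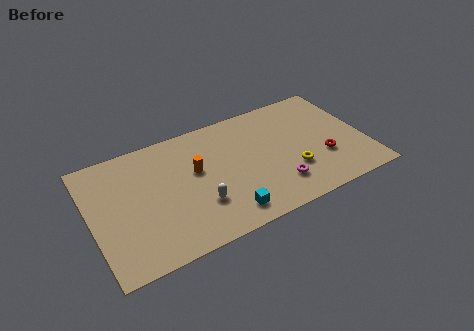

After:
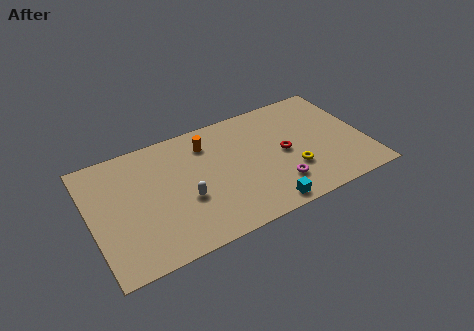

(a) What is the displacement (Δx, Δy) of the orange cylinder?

(0.9, 1.7)

The orange cylinder started near (6.2, 5.2) and ended near (7.1, 6.9).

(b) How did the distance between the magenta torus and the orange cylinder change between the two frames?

+0.5

The distance was about 5.5 in the first image and 6.0 in the second, so they moved 0.5 units further apart.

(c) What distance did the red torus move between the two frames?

2.6

From (13.6, 3.0) to (11.4, 4.3), the red torus covered √(2.2² + 1.3²) ≈ 2.6 units.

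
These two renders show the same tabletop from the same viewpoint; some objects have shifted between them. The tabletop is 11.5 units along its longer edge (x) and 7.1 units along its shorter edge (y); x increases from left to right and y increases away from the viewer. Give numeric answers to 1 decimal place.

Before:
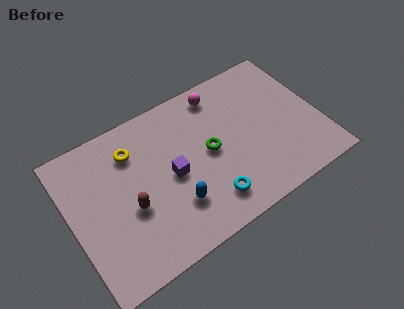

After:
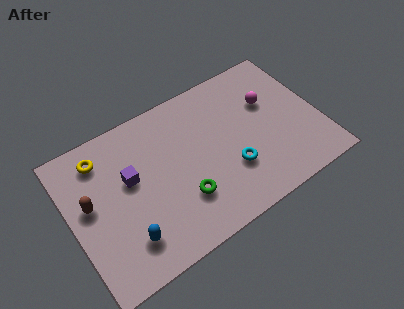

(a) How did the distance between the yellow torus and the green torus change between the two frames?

+1.1

Before: roughly 3.8 units apart; after: 4.9. That's 1.1 units further apart.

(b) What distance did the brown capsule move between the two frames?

2.0

From (2.6, 2.9) to (0.9, 4.0), the brown capsule covered √(1.7² + 1.1²) ≈ 2.0 units.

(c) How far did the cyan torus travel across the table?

1.5

The cyan torus moved from about (6.0, 1.4) to (7.2, 2.3), a distance of √(1.2² + 0.9²) ≈ 1.5.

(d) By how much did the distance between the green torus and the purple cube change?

+1.2

They were about 1.8 units apart before and 3.0 after — 1.2 units further apart.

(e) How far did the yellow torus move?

1.5

The yellow torus moved from about (3.1, 5.4) to (1.7, 5.8), a distance of √(1.4² + 0.4²) ≈ 1.5.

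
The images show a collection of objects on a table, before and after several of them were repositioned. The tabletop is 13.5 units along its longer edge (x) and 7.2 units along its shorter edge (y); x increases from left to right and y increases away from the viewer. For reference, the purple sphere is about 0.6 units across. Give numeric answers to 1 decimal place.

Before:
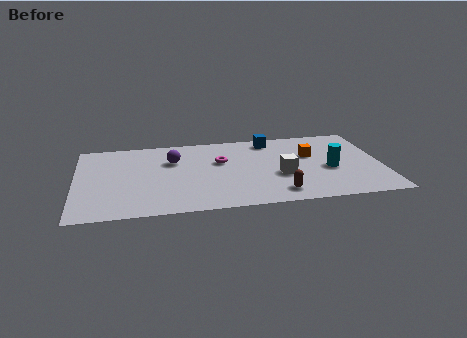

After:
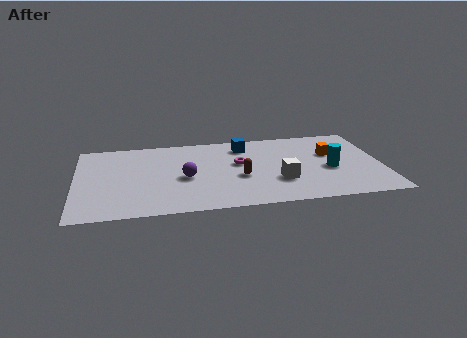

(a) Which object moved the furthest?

the brown capsule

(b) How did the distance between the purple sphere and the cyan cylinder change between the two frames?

-0.7

The distance was about 7.1 in the first image and 6.4 in the second, so they moved 0.7 units closer together.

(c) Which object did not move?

the cyan cylinder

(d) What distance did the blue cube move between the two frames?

1.3

The blue cube moved from about (8.7, 6.2) to (7.5, 5.8), a distance of √(1.2² + 0.4²) ≈ 1.3.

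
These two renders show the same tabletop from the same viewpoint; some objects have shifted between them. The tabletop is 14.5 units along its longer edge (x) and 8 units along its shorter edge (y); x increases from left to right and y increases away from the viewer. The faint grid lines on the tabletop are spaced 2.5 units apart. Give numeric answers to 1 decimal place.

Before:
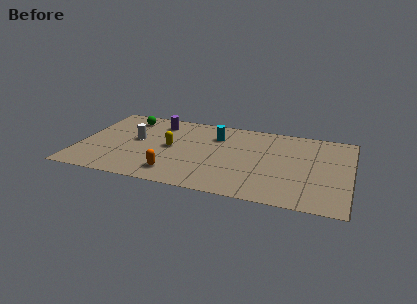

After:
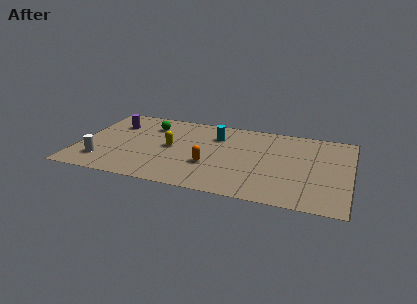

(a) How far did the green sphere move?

1.4

The green sphere moved from about (2.3, 6.6) to (3.6, 6.1), a distance of √(1.3² + 0.5²) ≈ 1.4.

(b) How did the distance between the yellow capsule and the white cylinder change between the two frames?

+2.3

They were about 1.9 units apart before and 4.2 after — 2.3 units further apart.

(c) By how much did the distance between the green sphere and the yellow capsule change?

-1.2

They were about 3.6 units apart before and 2.4 after — 1.2 units closer together.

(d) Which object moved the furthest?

the white cylinder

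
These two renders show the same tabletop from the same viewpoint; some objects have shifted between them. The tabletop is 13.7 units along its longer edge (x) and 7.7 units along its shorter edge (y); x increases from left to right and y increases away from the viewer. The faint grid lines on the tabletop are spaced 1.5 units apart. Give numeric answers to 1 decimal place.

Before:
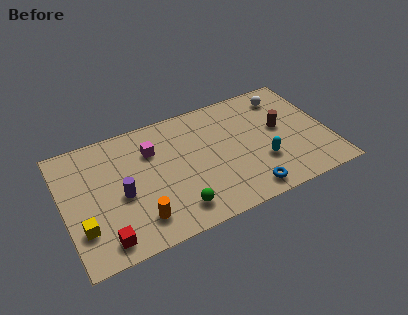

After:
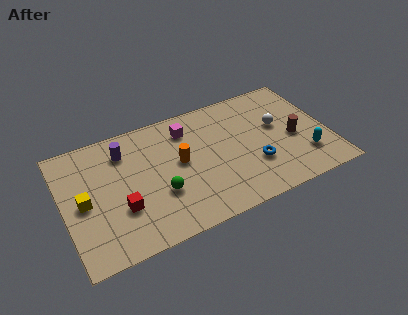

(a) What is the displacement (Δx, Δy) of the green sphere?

(-0.7, 1.3)

The green sphere started near (5.5, 1.4) and ended near (4.8, 2.7).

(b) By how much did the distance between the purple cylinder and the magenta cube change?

+0.5

The distance was about 2.8 in the first image and 3.3 in the second, so they moved 0.5 units further apart.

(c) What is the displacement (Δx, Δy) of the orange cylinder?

(2.4, 2.6)

The orange cylinder started near (3.6, 1.6) and ended near (6.0, 4.2).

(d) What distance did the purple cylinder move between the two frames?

2.6

The purple cylinder moved from about (2.9, 3.4) to (3.3, 6.0), a distance of √(0.4² + 2.6²) ≈ 2.6.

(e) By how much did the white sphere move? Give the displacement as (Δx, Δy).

(-0.6, -1.8)

The white sphere started near (11.8, 6.3) and ended near (11.2, 4.5).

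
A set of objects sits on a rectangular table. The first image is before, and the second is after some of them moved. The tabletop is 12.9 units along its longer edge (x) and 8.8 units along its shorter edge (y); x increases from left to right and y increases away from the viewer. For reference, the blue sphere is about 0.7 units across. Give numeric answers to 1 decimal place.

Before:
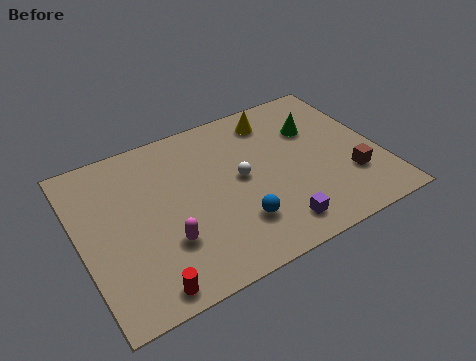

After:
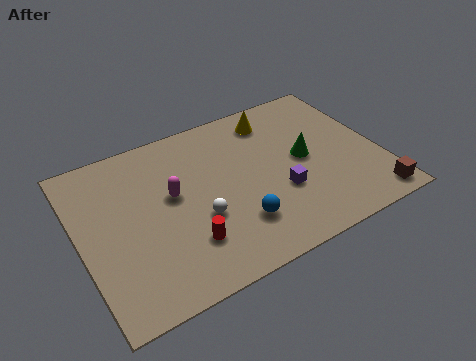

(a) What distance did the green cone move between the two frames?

1.7

The green cone moved from about (10.4, 6.0) to (9.7, 4.5), a distance of √(0.7² + 1.5²) ≈ 1.7.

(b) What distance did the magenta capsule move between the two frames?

2.4

The magenta capsule was near (3.4, 2.7) before and (4.0, 5.0) after, so it travelled √(0.6² + 2.3²) ≈ 2.4 units.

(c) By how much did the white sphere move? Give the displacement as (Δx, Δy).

(-2.0, -1.3)

The white sphere started near (6.9, 4.6) and ended near (4.9, 3.3).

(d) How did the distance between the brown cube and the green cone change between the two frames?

+0.7

Before: roughly 3.5 units apart; after: 4.2. That's 0.7 units further apart.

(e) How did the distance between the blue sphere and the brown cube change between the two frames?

+0.8

They were about 5.0 units apart before and 5.8 after — 0.8 units further apart.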